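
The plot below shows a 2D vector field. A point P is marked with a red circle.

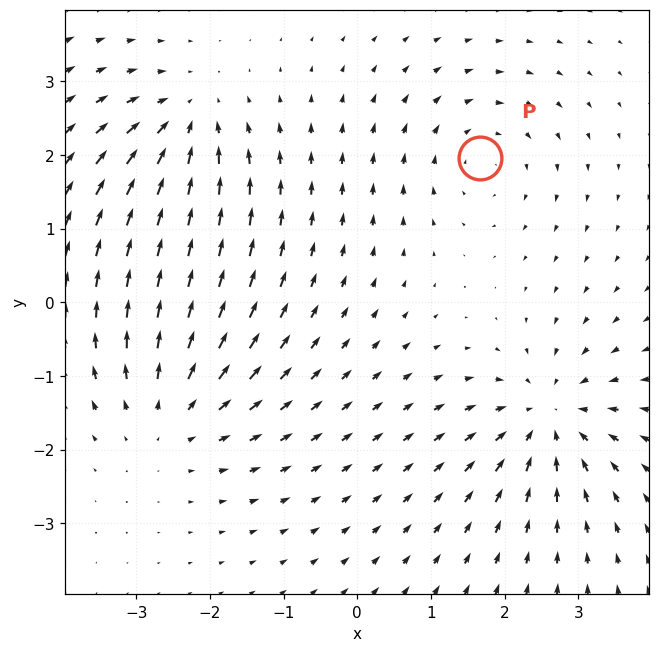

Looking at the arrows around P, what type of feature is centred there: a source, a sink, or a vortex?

vortex

At P (1.7, 2.0) the arrows circulate clockwise. Divergence ≈0, curl about -4 — near-zero divergence with nonzero curl is a vortex.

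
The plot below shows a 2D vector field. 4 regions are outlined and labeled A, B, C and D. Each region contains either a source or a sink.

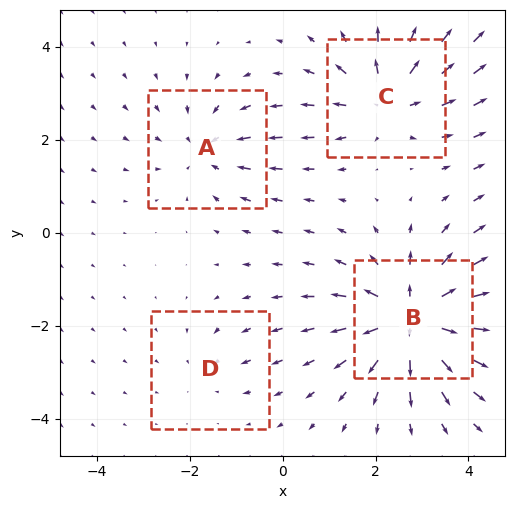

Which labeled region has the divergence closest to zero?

D

Divergence at each region's feature centre — A: about -4, B: about +7, C: about +5, D: about -2. Region D is closest to zero.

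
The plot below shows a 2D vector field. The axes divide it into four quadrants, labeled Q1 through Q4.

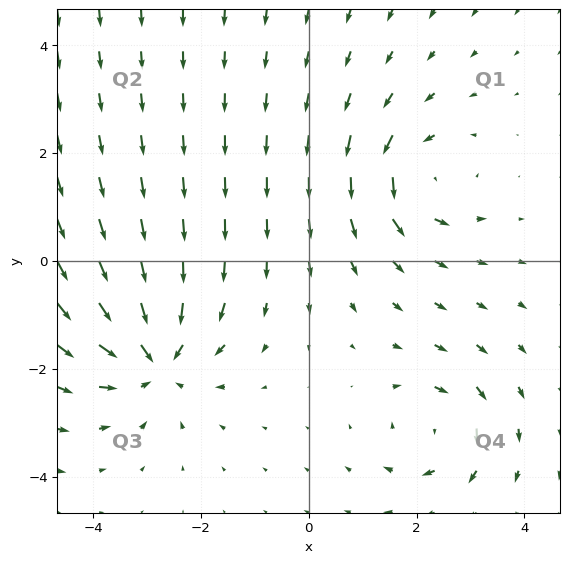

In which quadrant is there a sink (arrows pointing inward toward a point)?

Q3

The sink sits at approximately (-2.9, -1.8), which lies in quadrant Q3. The divergence there is about -5, negative as expected for a sink.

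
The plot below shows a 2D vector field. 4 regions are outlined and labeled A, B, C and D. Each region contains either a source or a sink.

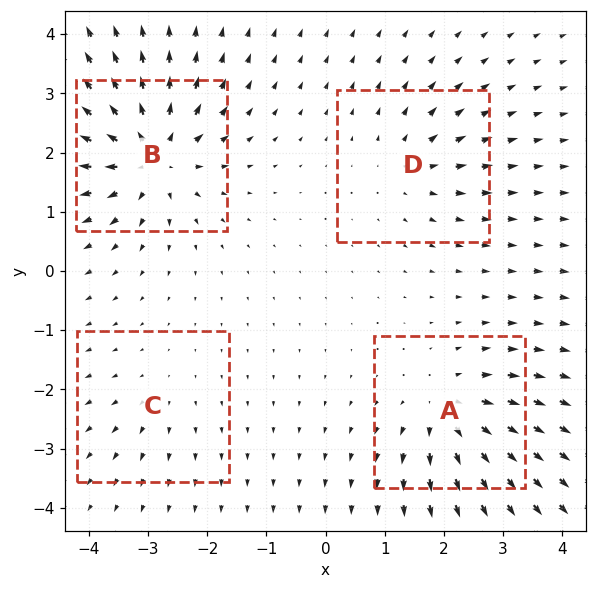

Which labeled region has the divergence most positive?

B

Divergence at each region's feature centre — A: about +6, B: about +8, C: about +3, D: about +4. Region B is most positive.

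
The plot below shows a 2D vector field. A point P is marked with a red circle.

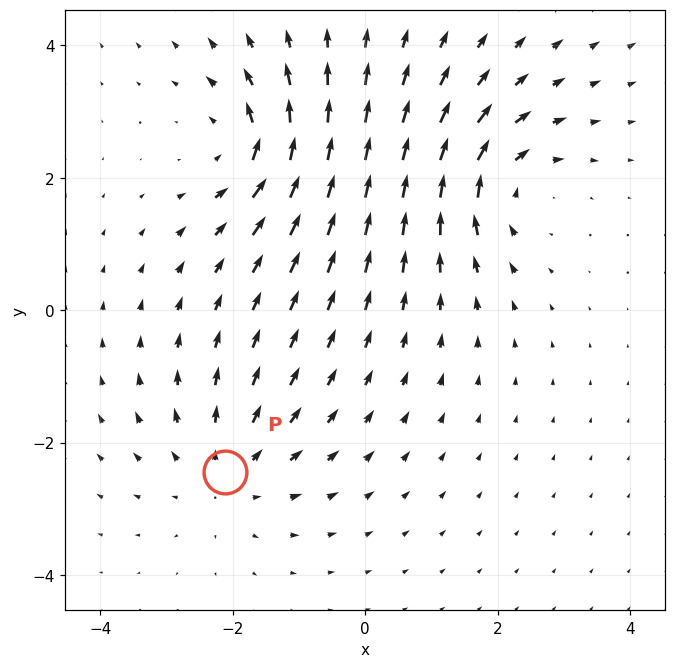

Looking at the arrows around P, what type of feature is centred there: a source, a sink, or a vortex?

source

At P (-2.1, -2.4) the arrows spread outward. Divergence about +3, curl ≈0 — positive divergence with near-zero curl is a source.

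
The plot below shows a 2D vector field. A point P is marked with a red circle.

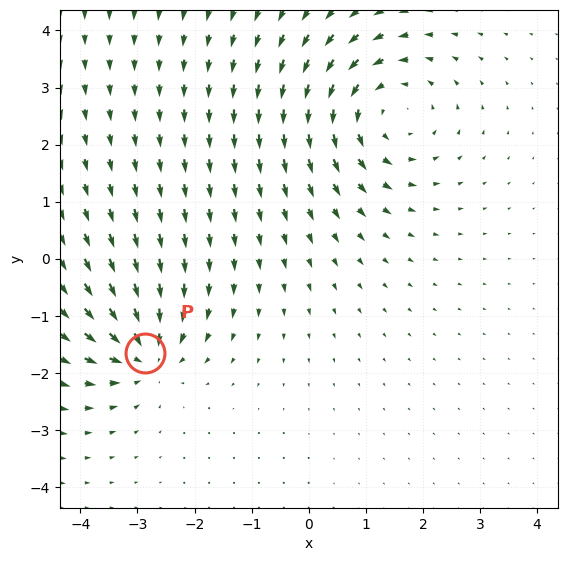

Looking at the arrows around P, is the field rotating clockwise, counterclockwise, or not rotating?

not rotating

Near P at (-2.9, -1.7) the arrows show no circulation. The curl there is ≈0.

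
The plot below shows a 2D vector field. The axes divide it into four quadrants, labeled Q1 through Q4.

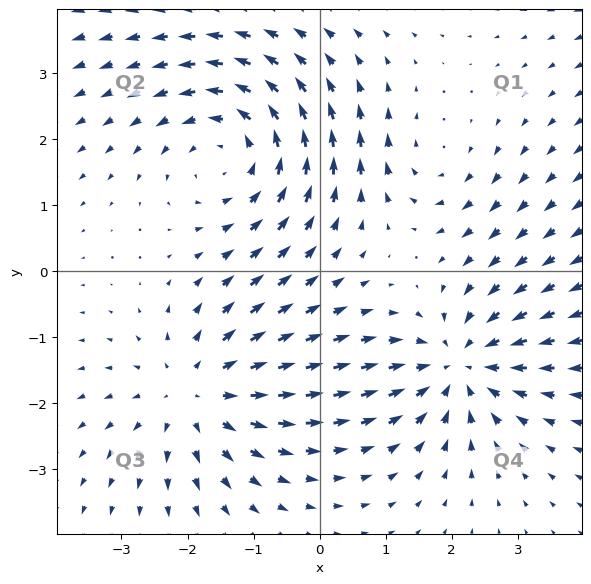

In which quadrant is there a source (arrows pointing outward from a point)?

The source sits at approximately (-1.9, -1.8), which lies in quadrant Q3. The divergence there is about +4, positive as expected for a source.

Q3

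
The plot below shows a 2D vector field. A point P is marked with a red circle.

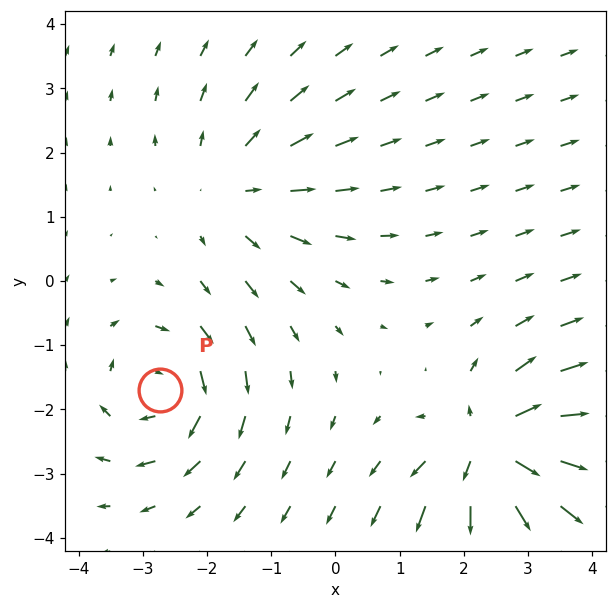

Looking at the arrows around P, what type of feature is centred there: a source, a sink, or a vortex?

vortex

At P (-2.7, -1.7) the arrows circulate clockwise. Divergence ≈0, curl about -4 — near-zero divergence with nonzero curl is a vortex.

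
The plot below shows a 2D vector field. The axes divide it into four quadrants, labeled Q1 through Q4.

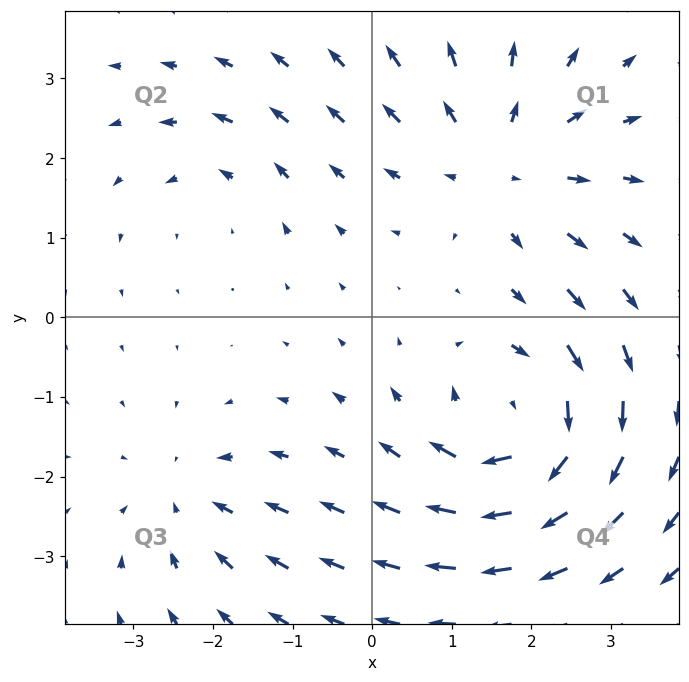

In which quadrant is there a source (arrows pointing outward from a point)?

Q1

The source sits at approximately (1.6, 1.9), which lies in quadrant Q1. The divergence there is about +4, positive as expected for a source.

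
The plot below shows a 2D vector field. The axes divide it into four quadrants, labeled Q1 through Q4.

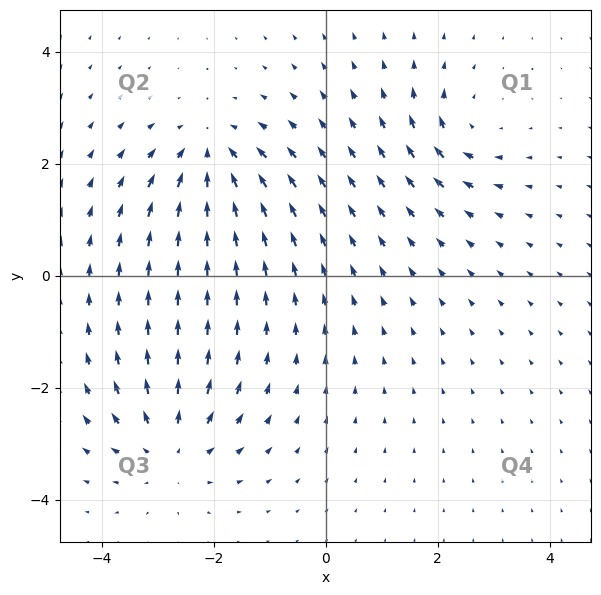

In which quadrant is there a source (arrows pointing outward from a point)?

The source sits at approximately (-2.8, -3.1), which lies in quadrant Q3. The divergence there is about +5, positive as expected for a source.

Q3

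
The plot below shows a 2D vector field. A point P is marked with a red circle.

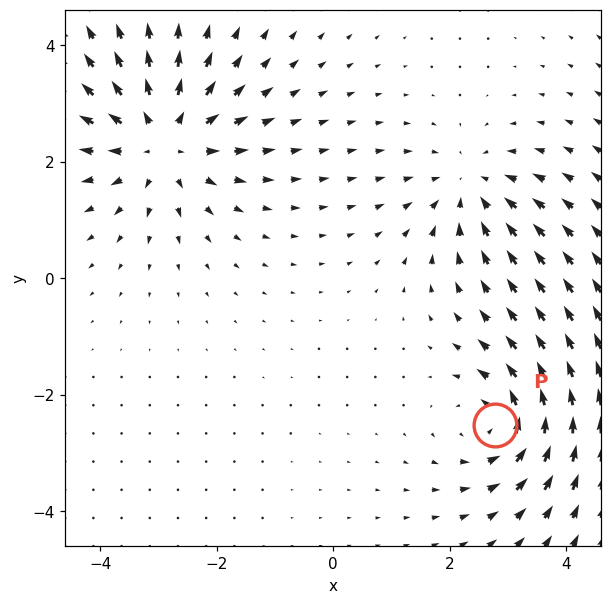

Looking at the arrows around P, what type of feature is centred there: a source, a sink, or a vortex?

At P (2.8, -2.5) the arrows circulate counterclockwise. Divergence ≈0, curl about +5 — near-zero divergence with nonzero curl is a vortex.

vortex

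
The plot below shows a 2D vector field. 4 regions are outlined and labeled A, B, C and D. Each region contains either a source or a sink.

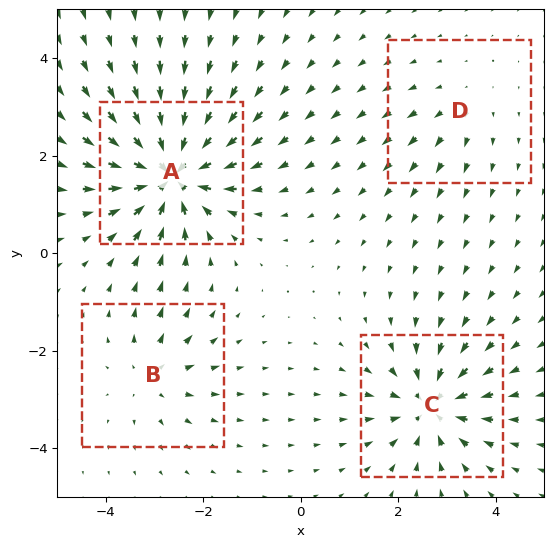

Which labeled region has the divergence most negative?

Divergence at each region's feature centre — A: about -8, B: about +4, C: about -6, D: about +2. Region A is most negative.

A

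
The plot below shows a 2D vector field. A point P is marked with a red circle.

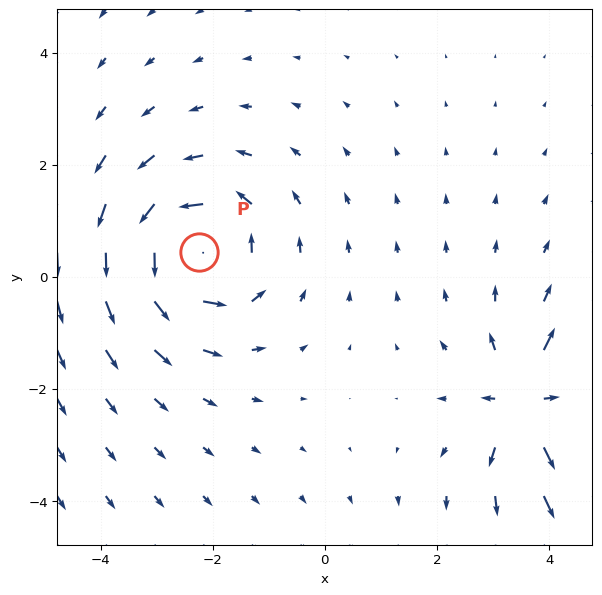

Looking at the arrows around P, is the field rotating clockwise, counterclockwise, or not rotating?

counterclockwise

Near P at (-2.3, 0.4) the arrows circulate counterclockwise. The curl (z-component) there is about +4; positive curl means counterclockwise rotation.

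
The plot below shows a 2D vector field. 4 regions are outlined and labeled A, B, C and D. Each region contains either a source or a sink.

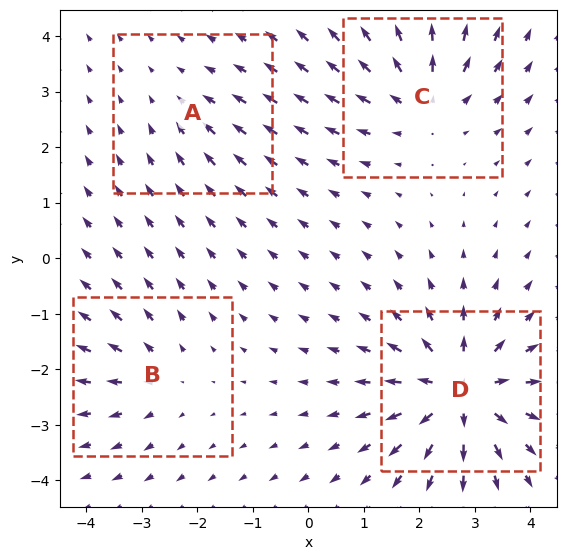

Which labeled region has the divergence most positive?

D

Divergence at each region's feature centre — A: about -2, B: about +3, C: about +5, D: about +8. Region D is most positive.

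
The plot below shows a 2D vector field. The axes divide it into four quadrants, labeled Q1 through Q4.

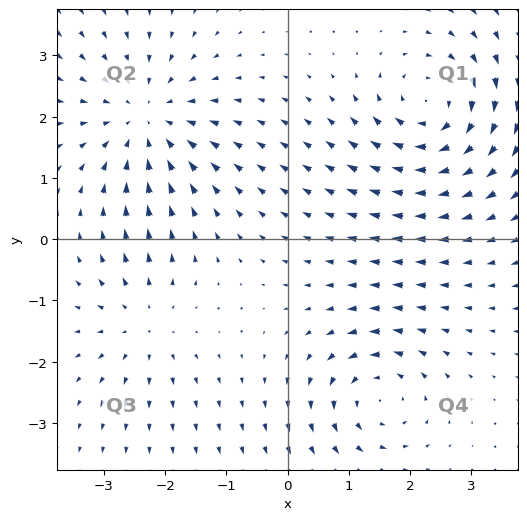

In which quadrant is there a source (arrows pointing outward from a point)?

The source sits at approximately (-2.4, -1.3), which lies in quadrant Q3. The divergence there is about +3, positive as expected for a source.

Q3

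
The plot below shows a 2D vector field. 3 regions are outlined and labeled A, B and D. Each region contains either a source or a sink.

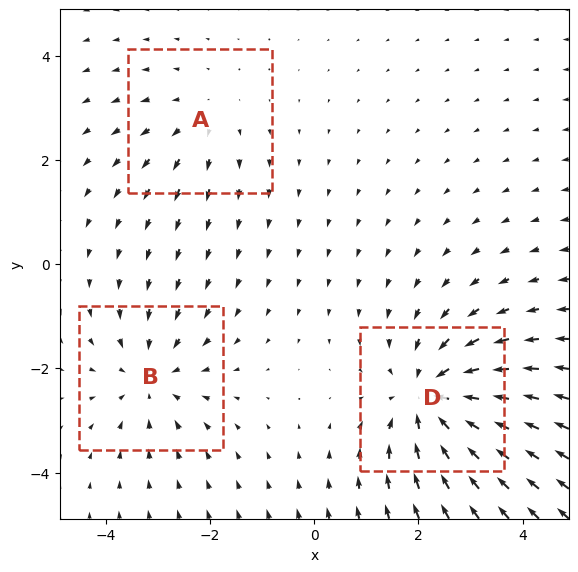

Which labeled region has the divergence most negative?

Divergence at each region's feature centre — A: about +2, B: about -3, D: about -4. Region D is most negative.

D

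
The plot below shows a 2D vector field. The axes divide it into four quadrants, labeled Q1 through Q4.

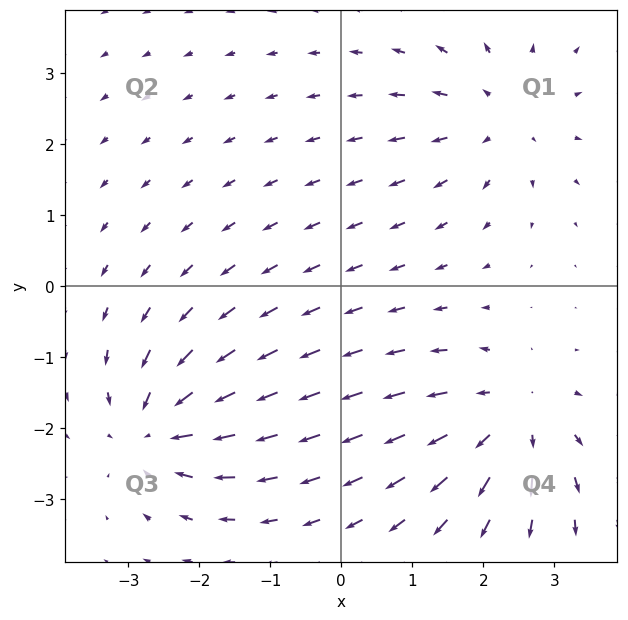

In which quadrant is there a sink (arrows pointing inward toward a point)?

The sink sits at approximately (-2.6, -2.0), which lies in quadrant Q3. The divergence there is about -5, negative as expected for a sink.

Q3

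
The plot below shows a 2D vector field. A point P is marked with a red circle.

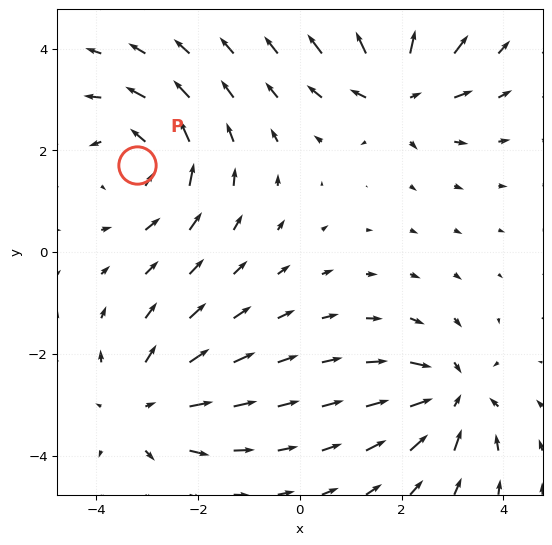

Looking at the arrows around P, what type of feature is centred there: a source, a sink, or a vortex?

vortex

At P (-3.2, 1.7) the arrows circulate counterclockwise. Divergence ≈0, curl about +3 — near-zero divergence with nonzero curl is a vortex.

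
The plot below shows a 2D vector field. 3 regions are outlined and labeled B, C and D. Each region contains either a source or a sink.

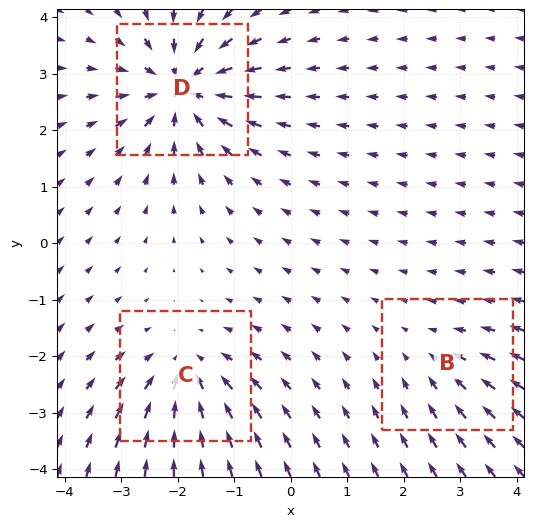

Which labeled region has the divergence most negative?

D

Divergence at each region's feature centre — B: about -2, C: about -4, D: about -5. Region D is most negative.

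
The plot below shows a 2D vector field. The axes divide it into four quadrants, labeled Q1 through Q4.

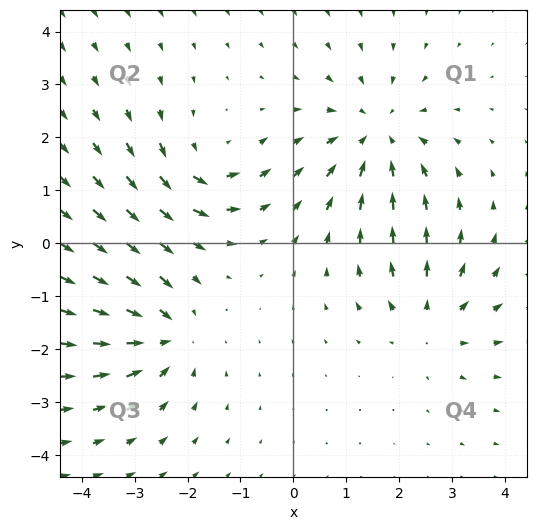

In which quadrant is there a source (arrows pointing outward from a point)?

The source sits at approximately (2.6, -1.5), which lies in quadrant Q4. The divergence there is about +3, positive as expected for a source.

Q4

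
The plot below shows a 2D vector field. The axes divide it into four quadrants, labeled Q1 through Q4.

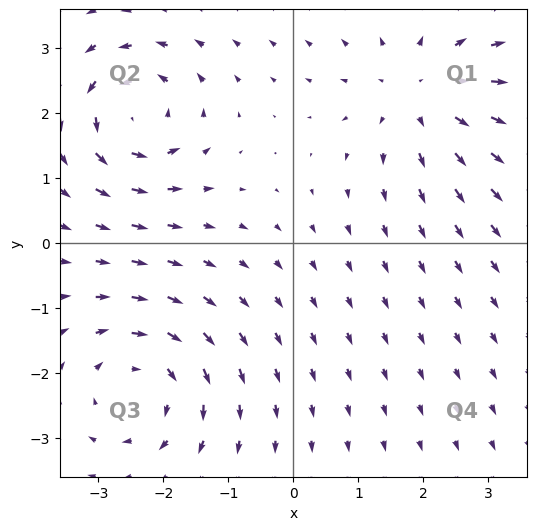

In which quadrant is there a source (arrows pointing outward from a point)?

Q1

The source sits at approximately (2.0, 2.3), which lies in quadrant Q1. The divergence there is about +3, positive as expected for a source.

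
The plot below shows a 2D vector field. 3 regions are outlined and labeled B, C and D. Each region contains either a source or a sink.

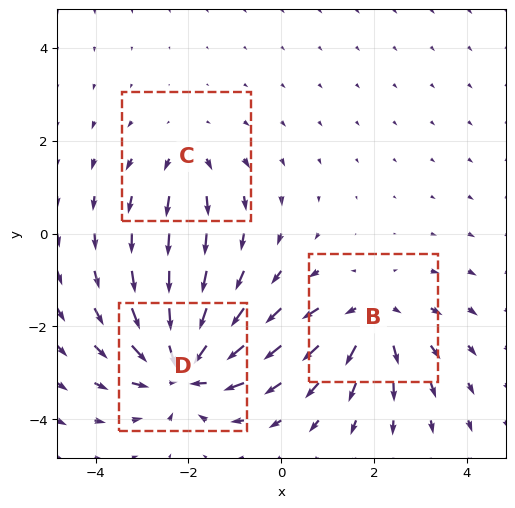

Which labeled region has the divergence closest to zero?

C

Divergence at each region's feature centre — B: about +4, C: about +2, D: about -5. Region C is closest to zero.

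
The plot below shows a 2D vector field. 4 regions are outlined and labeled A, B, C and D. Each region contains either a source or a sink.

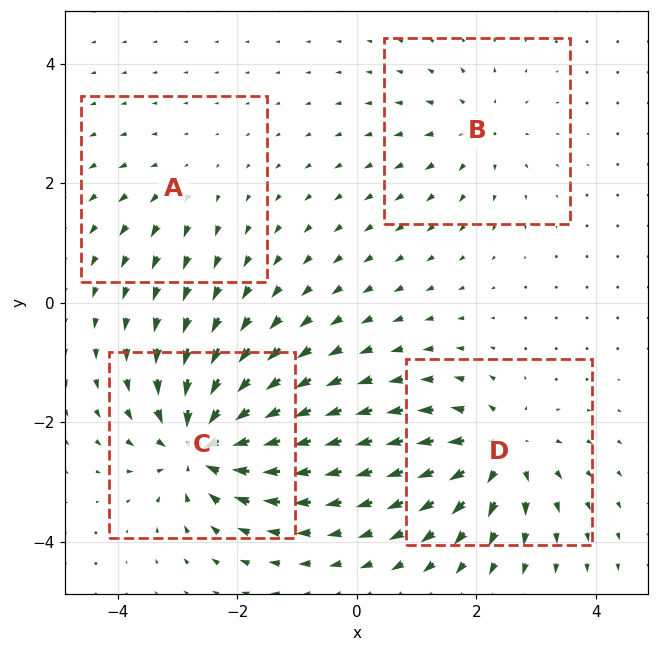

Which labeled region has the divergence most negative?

Divergence at each region's feature centre — A: about +2, B: about +4, C: about -8, D: about +6. Region C is most negative.

C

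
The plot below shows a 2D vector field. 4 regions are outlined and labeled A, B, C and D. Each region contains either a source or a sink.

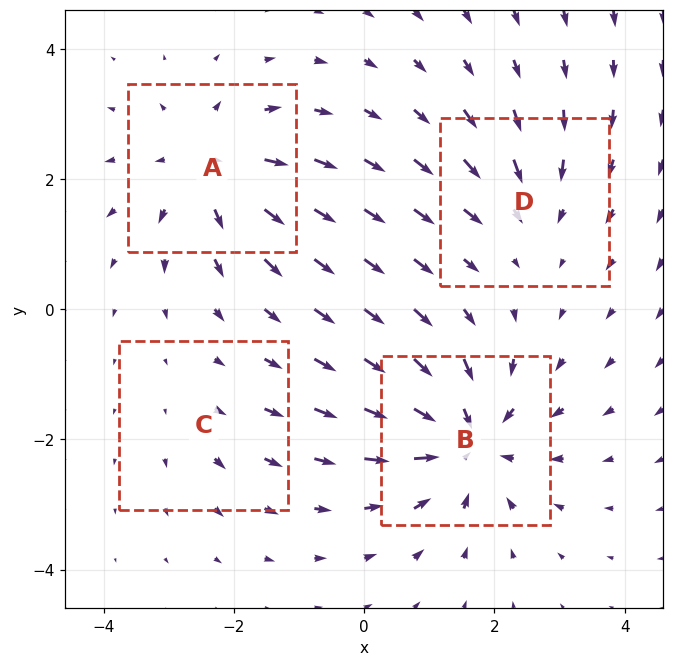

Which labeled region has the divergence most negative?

B

Divergence at each region's feature centre — A: about +5, B: about -7, C: about +2, D: about -3. Region B is most negative.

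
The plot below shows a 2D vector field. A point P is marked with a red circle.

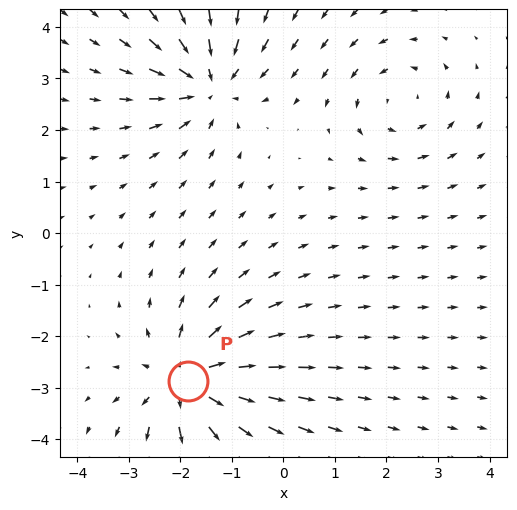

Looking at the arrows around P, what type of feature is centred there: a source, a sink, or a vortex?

source

At P (-1.9, -2.9) the arrows spread outward. Divergence about +6, curl ≈0 — positive divergence with near-zero curl is a source.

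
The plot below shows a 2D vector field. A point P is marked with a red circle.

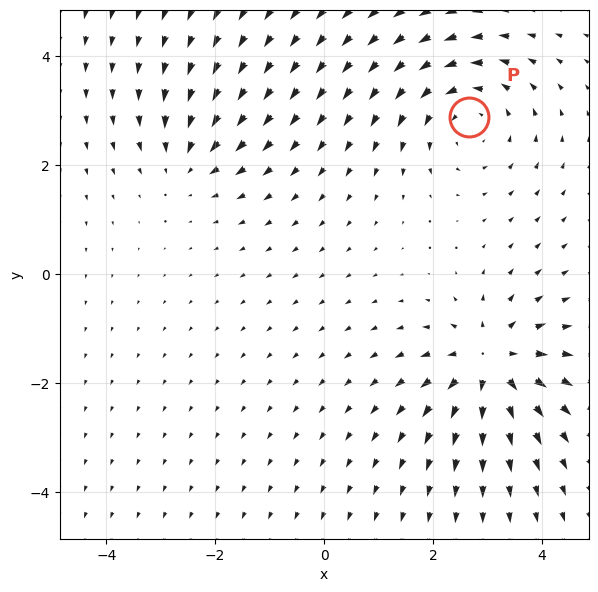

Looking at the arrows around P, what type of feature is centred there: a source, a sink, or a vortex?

vortex

At P (2.7, 2.9) the arrows circulate counterclockwise. Divergence ≈0, curl about +4 — near-zero divergence with nonzero curl is a vortex.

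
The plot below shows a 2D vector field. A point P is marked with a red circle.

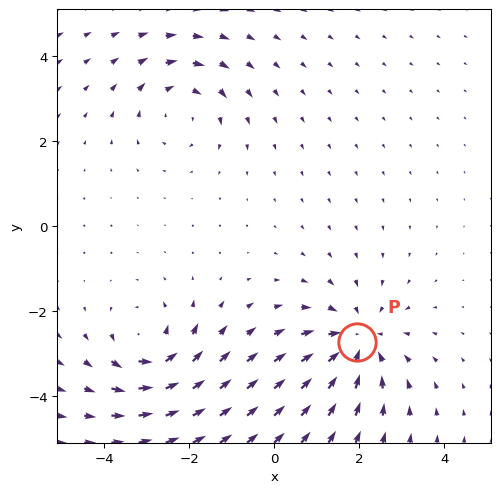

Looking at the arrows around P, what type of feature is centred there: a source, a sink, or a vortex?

At P (1.9, -2.7) the arrows converge inward. Divergence about -5, curl ≈0 — negative divergence with near-zero curl is a sink.

sink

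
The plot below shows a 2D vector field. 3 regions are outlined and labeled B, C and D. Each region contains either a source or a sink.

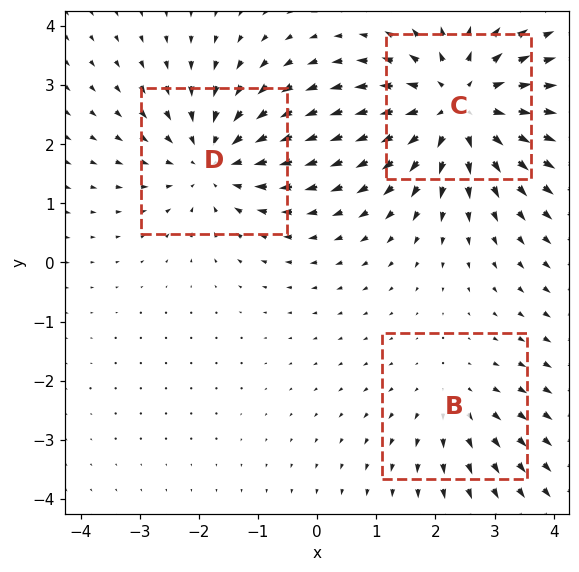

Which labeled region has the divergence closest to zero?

Divergence at each region's feature centre — B: about +2, C: about +4, D: about -3. Region B is closest to zero.

B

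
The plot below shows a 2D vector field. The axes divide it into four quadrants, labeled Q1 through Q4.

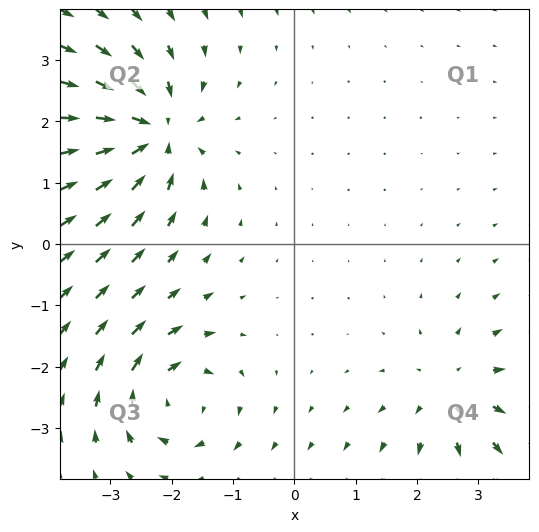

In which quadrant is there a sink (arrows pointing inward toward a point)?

The sink sits at approximately (-2.3, 1.8), which lies in quadrant Q2. The divergence there is about -6, negative as expected for a sink.

Q2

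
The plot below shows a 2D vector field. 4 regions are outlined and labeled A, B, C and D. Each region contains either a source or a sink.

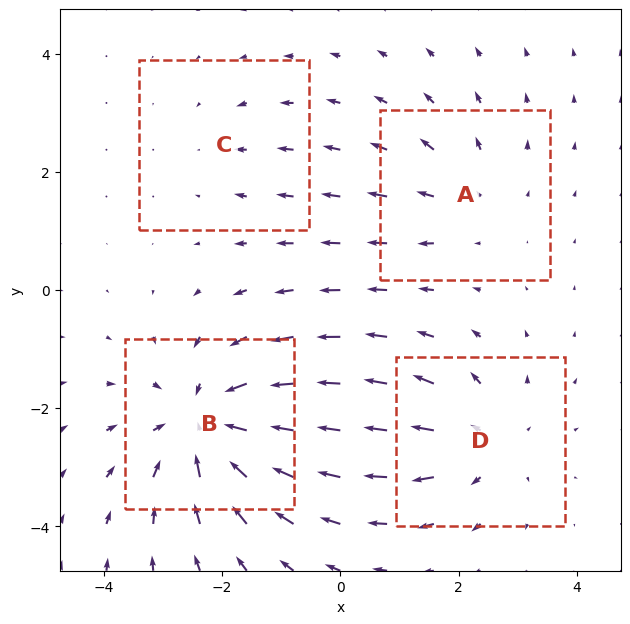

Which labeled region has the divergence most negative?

B

Divergence at each region's feature centre — A: about +3, B: about -6, C: about -2, D: about +4. Region B is most negative.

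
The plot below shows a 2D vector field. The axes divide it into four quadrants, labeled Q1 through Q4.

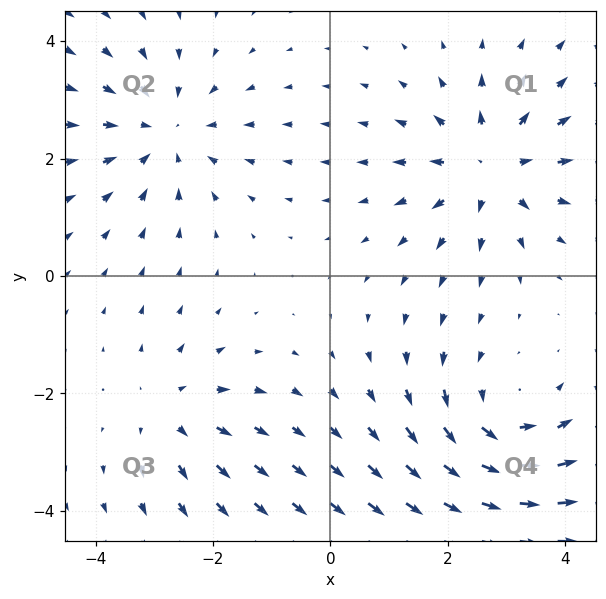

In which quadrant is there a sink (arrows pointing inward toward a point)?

Q2

The sink sits at approximately (-2.8, 2.5), which lies in quadrant Q2. The divergence there is about -3, negative as expected for a sink.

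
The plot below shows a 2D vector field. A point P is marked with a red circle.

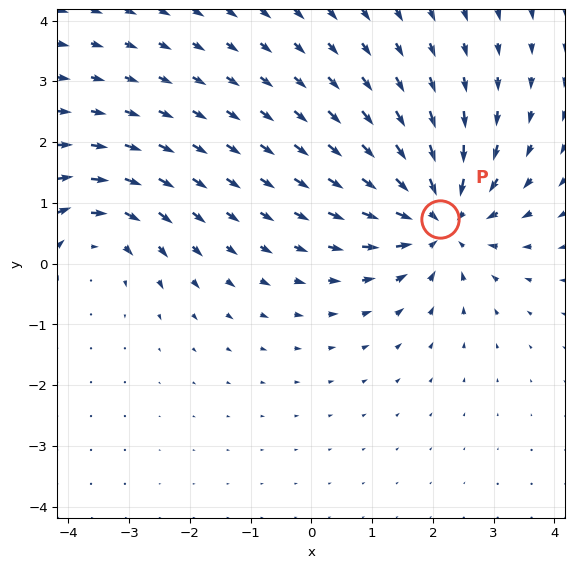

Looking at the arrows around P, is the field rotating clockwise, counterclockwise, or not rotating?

Near P at (2.1, 0.7) the arrows show no circulation. The curl there is ≈0.

not rotating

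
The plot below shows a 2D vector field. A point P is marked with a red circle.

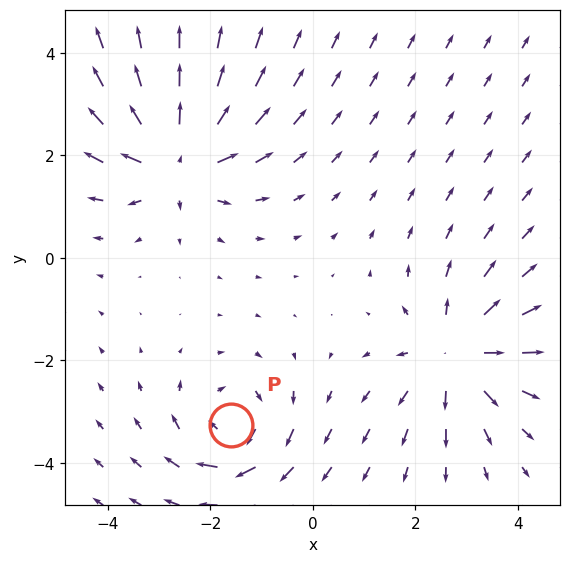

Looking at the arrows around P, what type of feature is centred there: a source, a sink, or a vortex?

At P (-1.6, -3.3) the arrows circulate clockwise. Divergence ≈0, curl about -4 — near-zero divergence with nonzero curl is a vortex.

vortex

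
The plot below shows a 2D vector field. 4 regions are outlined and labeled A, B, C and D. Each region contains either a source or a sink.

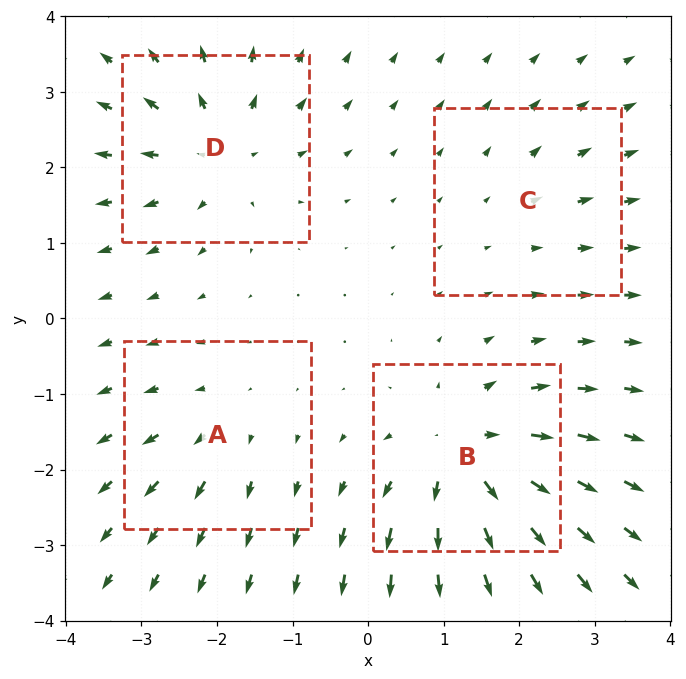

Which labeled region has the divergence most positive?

B

Divergence at each region's feature centre — A: about +3, B: about +7, C: about +2, D: about +6. Region B is most positive.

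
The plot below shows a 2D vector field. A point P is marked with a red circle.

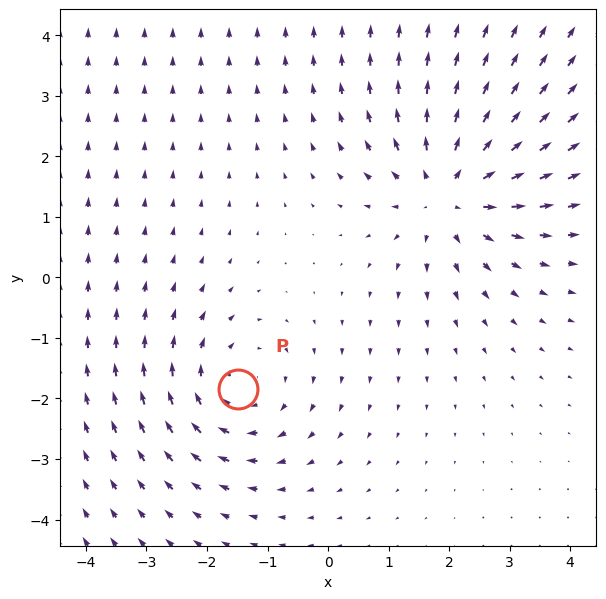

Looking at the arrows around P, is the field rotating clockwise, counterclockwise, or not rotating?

Near P at (-1.5, -1.8) the arrows circulate clockwise. The curl (z-component) there is about -3; negative curl means clockwise rotation.

clockwise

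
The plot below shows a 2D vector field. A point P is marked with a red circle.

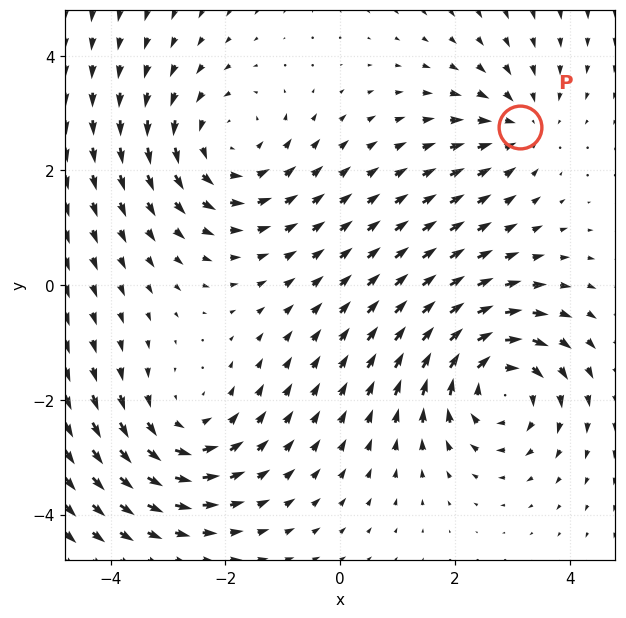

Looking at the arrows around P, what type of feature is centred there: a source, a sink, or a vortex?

sink

At P (3.1, 2.8) the arrows converge inward. Divergence about -3, curl ≈0 — negative divergence with near-zero curl is a sink.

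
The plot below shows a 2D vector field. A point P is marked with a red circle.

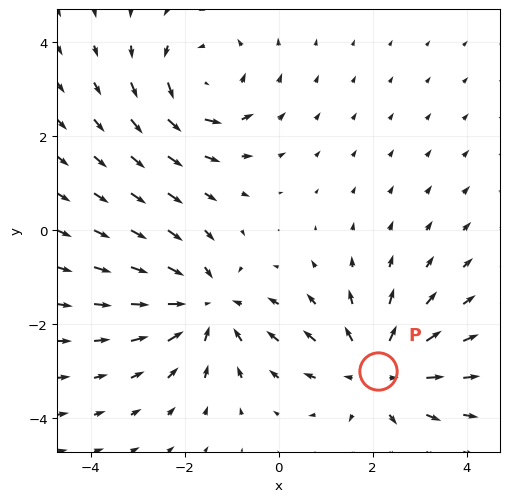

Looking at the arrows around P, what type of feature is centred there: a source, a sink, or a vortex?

source

At P (2.1, -3.0) the arrows spread outward. Divergence about +3, curl ≈0 — positive divergence with near-zero curl is a source.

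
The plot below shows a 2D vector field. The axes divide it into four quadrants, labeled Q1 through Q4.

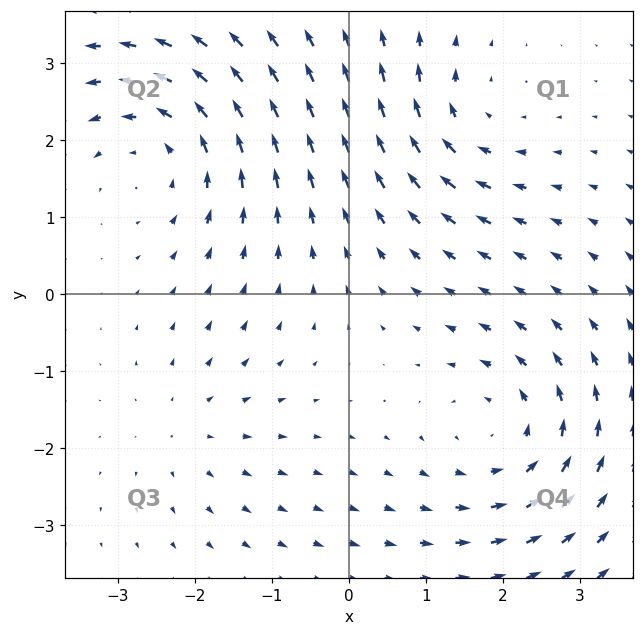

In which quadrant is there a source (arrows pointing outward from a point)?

Q3

The source sits at approximately (-2.1, -1.7), which lies in quadrant Q3. The divergence there is about +2, positive as expected for a source.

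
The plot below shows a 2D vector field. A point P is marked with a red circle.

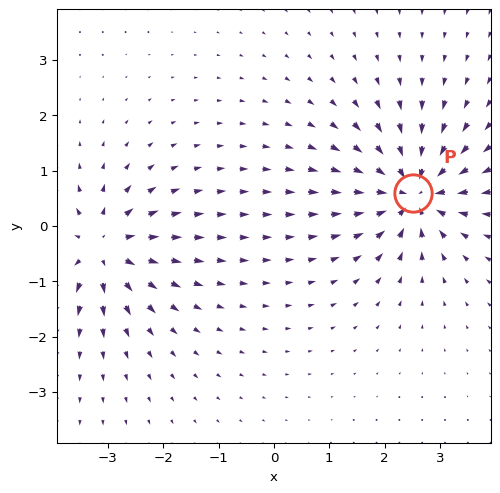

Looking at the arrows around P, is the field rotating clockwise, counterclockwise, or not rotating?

not rotating

Near P at (2.5, 0.6) the arrows show no circulation. The curl there is ≈0.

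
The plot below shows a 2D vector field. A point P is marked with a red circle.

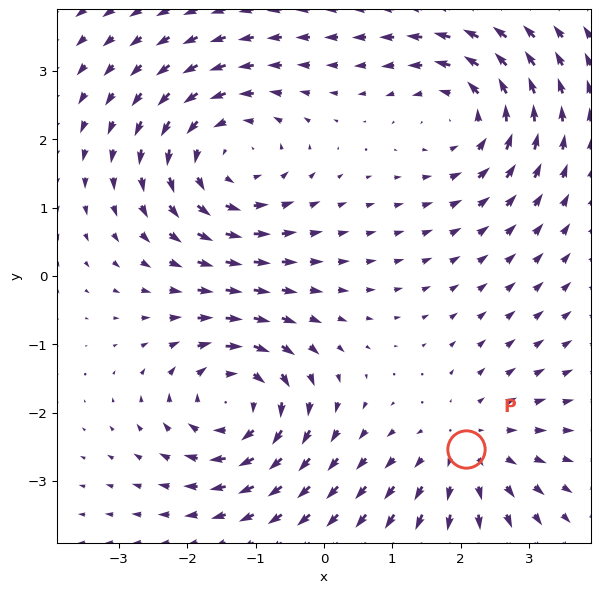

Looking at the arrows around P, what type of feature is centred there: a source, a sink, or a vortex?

At P (2.1, -2.5) the arrows spread outward. Divergence about +3, curl ≈0 — positive divergence with near-zero curl is a source.

source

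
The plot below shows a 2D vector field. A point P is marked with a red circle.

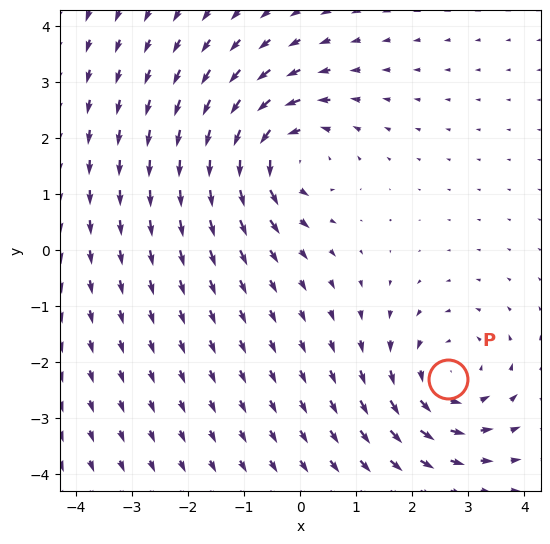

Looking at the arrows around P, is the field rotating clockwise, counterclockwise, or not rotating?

Near P at (2.6, -2.3) the arrows circulate counterclockwise. The curl (z-component) there is about +3; positive curl means counterclockwise rotation.

counterclockwise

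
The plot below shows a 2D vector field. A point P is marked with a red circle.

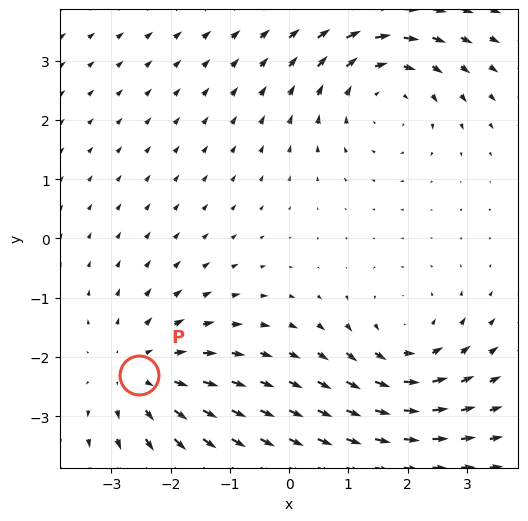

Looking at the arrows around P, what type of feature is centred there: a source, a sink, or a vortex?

At P (-2.5, -2.3) the arrows spread outward. Divergence about +2, curl ≈0 — positive divergence with near-zero curl is a source.

source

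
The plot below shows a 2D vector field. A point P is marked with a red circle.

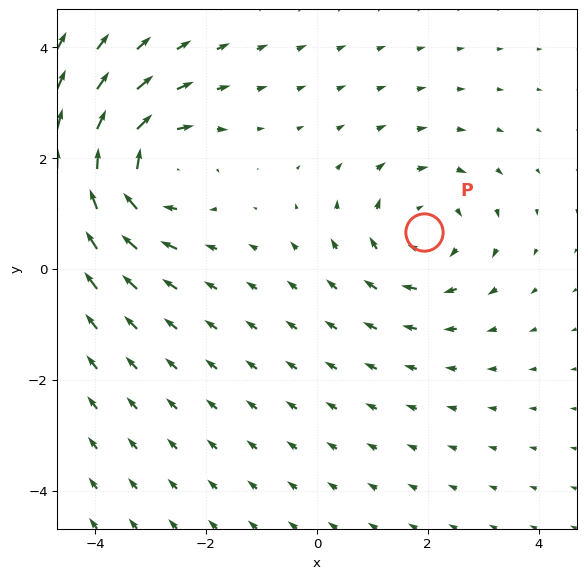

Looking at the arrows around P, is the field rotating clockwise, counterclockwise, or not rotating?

Near P at (1.9, 0.7) the arrows circulate clockwise. The curl (z-component) there is about -3; negative curl means clockwise rotation.

clockwise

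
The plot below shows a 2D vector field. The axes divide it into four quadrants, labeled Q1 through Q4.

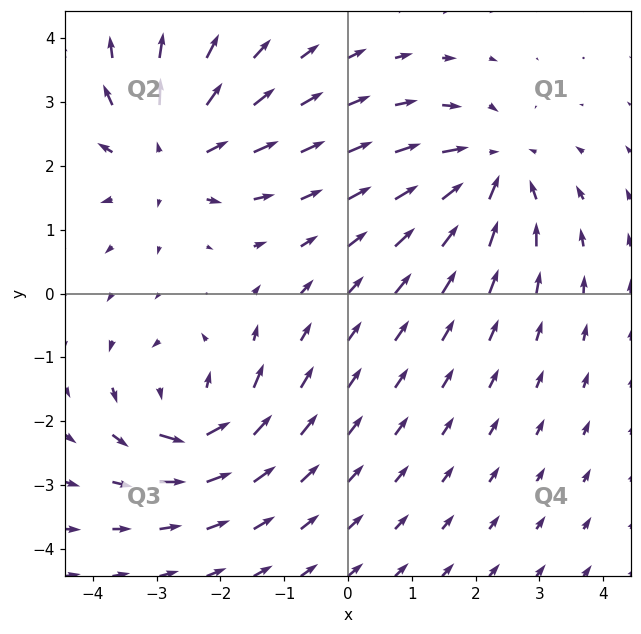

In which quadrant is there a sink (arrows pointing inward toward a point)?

The sink sits at approximately (2.2, 1.9), which lies in quadrant Q1. The divergence there is about -3, negative as expected for a sink.

Q1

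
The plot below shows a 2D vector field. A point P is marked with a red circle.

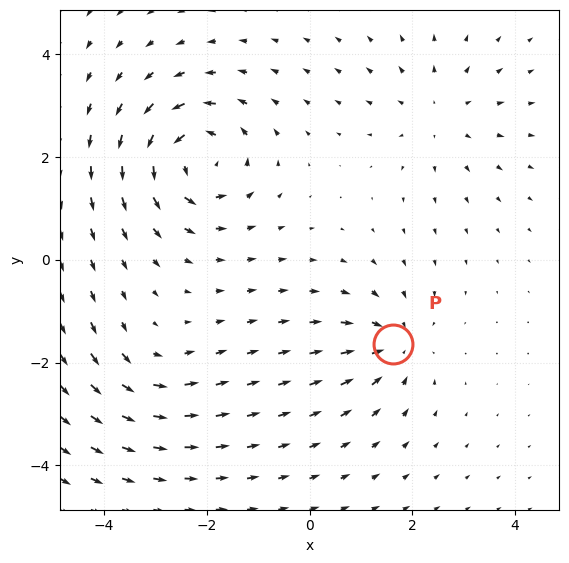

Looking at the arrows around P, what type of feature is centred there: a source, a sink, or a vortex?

At P (1.6, -1.6) the arrows converge inward. Divergence about -3, curl ≈0 — negative divergence with near-zero curl is a sink.

sink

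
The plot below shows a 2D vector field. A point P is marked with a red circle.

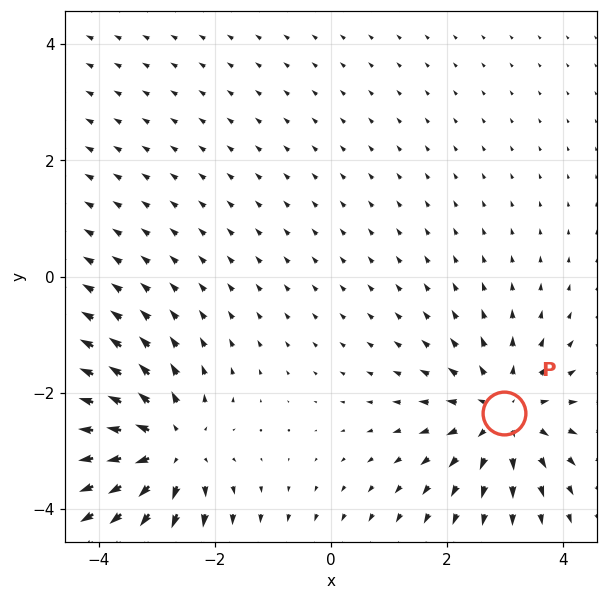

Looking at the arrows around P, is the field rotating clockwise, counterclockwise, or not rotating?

not rotating

Near P at (3.0, -2.4) the arrows show no circulation. The curl there is ≈0.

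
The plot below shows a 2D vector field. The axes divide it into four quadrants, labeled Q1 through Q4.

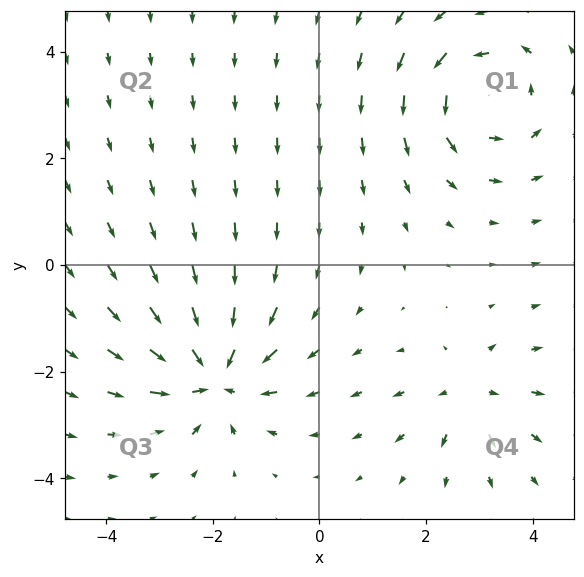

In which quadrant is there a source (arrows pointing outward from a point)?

Q4

The source sits at approximately (2.8, -2.4), which lies in quadrant Q4. The divergence there is about +4, positive as expected for a source.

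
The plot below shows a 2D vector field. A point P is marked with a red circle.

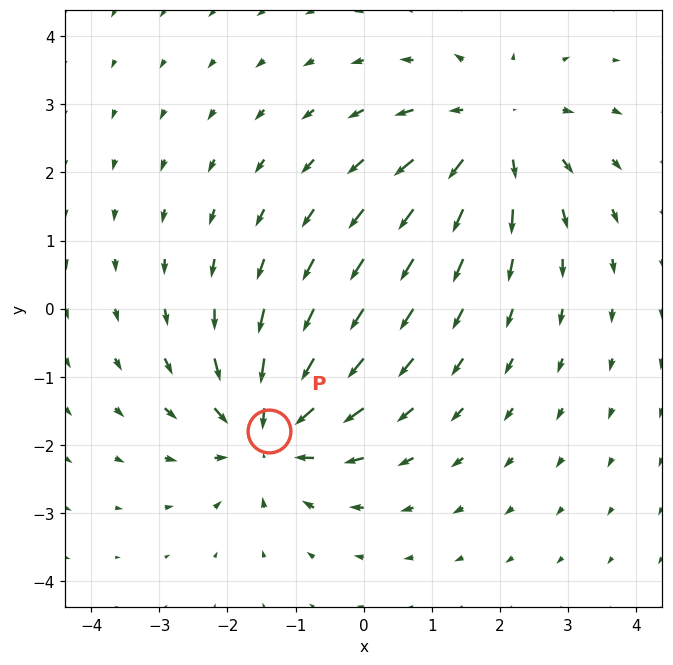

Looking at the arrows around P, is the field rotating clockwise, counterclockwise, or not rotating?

not rotating

Near P at (-1.4, -1.8) the arrows show no circulation. The curl there is ≈0.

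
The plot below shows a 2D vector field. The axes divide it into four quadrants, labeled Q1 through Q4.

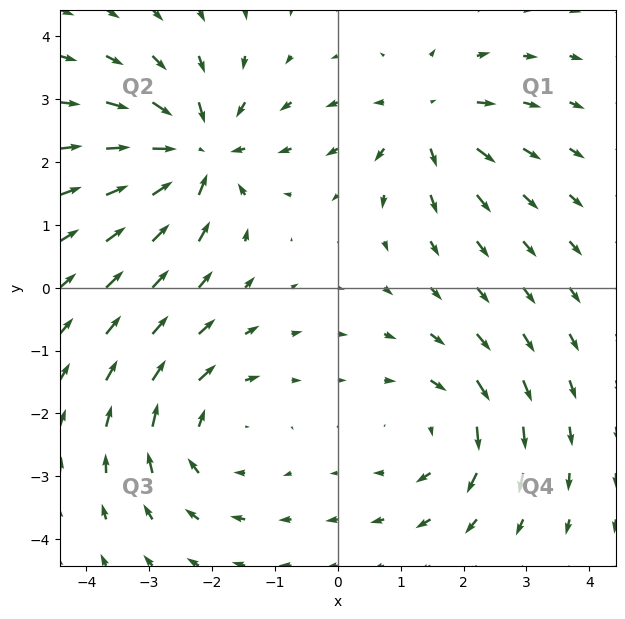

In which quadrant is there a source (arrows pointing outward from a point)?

Q1

The source sits at approximately (1.4, 2.7), which lies in quadrant Q1. The divergence there is about +4, positive as expected for a source.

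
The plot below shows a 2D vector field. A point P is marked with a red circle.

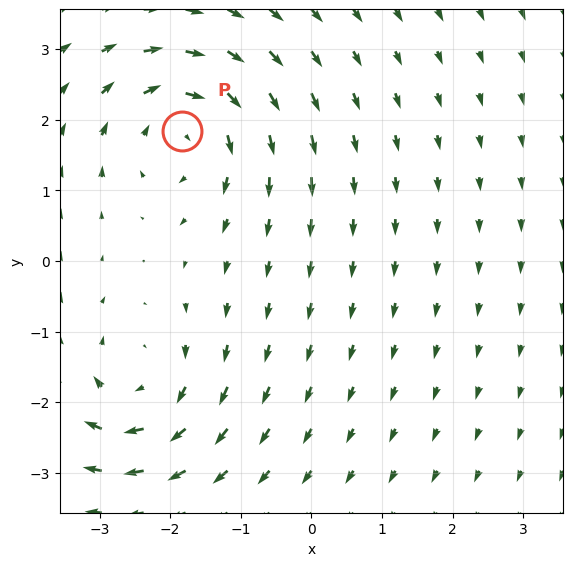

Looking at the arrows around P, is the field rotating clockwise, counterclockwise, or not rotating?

Near P at (-1.8, 1.8) the arrows circulate clockwise. The curl (z-component) there is about -5; negative curl means clockwise rotation.

clockwise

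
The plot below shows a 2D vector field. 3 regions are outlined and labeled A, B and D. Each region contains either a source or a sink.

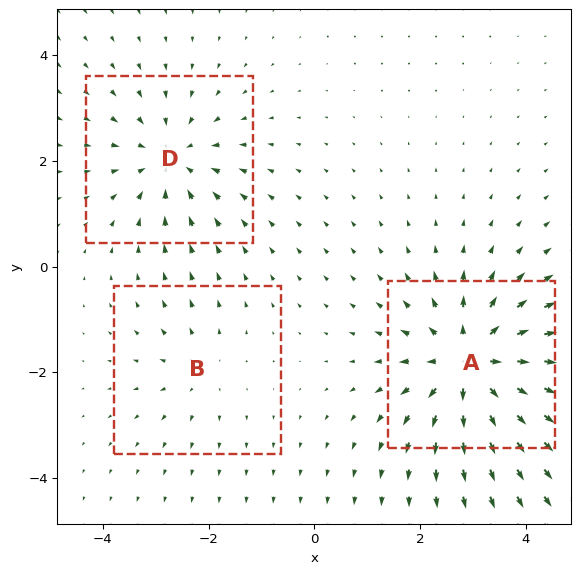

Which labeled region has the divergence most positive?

Divergence at each region's feature centre — A: about +5, B: about +2, D: about -3. Region A is most positive.

A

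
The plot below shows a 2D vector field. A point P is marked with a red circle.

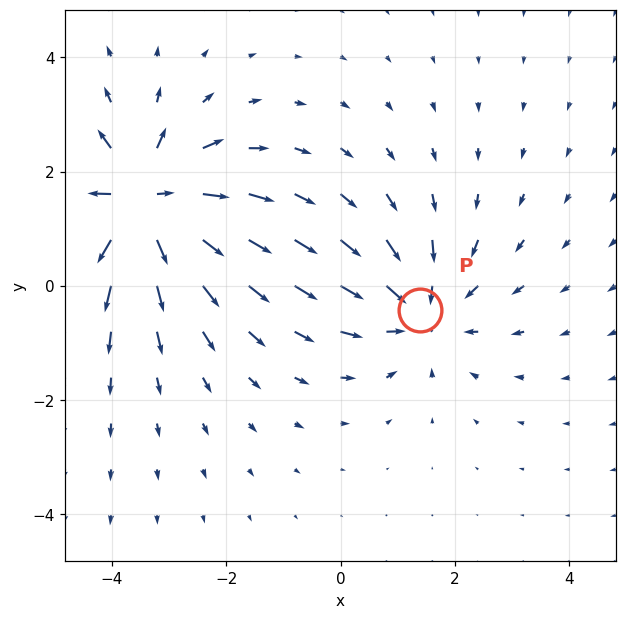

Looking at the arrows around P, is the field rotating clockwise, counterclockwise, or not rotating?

not rotating

Near P at (1.4, -0.4) the arrows show no circulation. The curl there is ≈0.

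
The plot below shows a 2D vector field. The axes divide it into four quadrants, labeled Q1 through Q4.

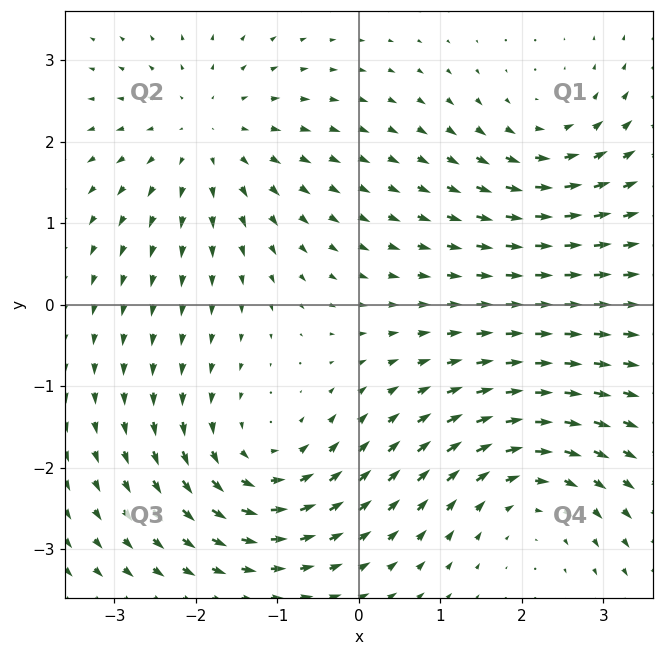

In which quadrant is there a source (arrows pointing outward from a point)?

The source sits at approximately (-1.9, 2.1), which lies in quadrant Q2. The divergence there is about +3, positive as expected for a source.

Q2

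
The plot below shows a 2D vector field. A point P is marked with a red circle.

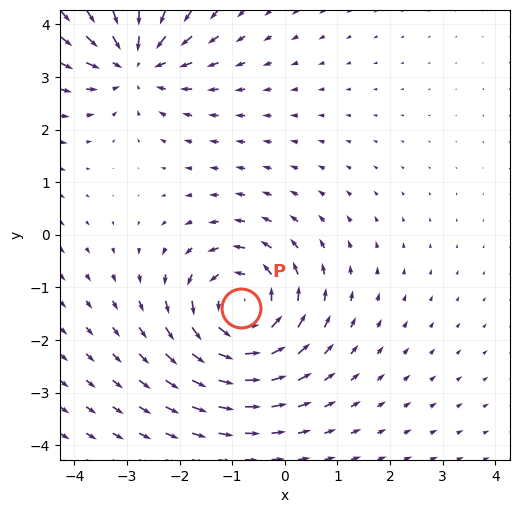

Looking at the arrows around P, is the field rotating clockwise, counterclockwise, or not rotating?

Near P at (-0.8, -1.4) the arrows circulate counterclockwise. The curl (z-component) there is about +5; positive curl means counterclockwise rotation.

counterclockwise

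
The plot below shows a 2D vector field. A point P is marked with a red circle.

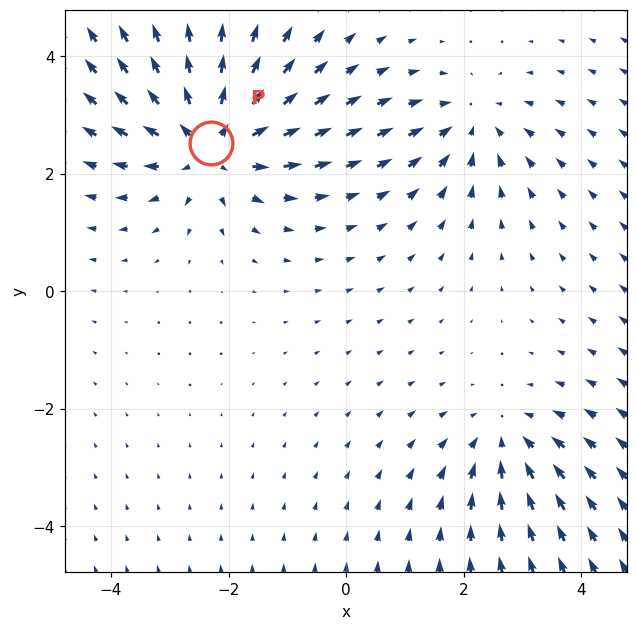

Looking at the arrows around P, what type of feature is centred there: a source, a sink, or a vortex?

At P (-2.3, 2.5) the arrows spread outward. Divergence about +4, curl ≈0 — positive divergence with near-zero curl is a source.

source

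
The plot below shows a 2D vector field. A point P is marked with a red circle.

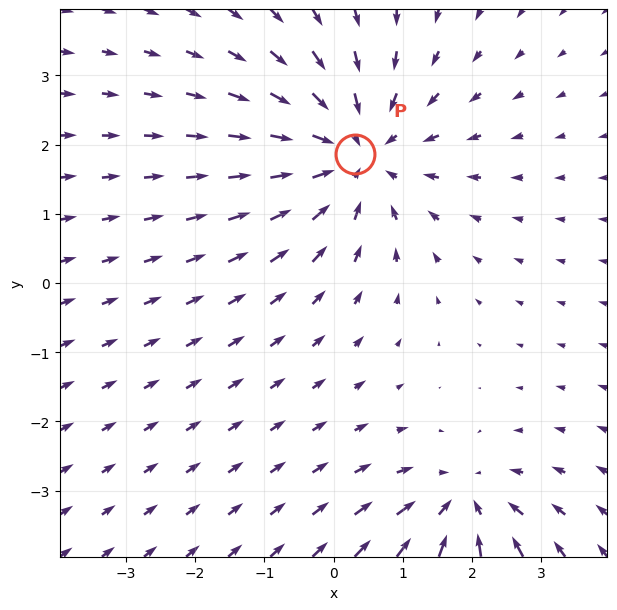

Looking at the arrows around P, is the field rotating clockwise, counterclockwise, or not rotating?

Near P at (0.3, 1.9) the arrows show no circulation. The curl there is ≈0.

not rotating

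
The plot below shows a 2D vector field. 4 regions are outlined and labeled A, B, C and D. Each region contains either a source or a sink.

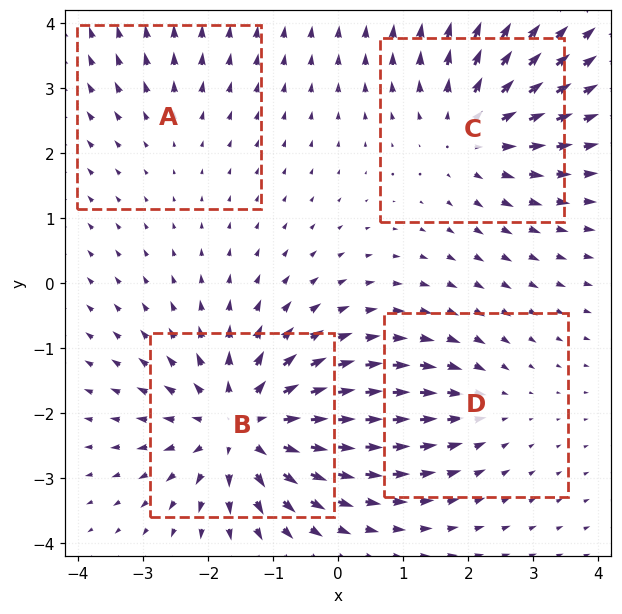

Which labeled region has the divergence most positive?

B

Divergence at each region's feature centre — A: about +2, B: about +7, C: about +5, D: about -3. Region B is most positive.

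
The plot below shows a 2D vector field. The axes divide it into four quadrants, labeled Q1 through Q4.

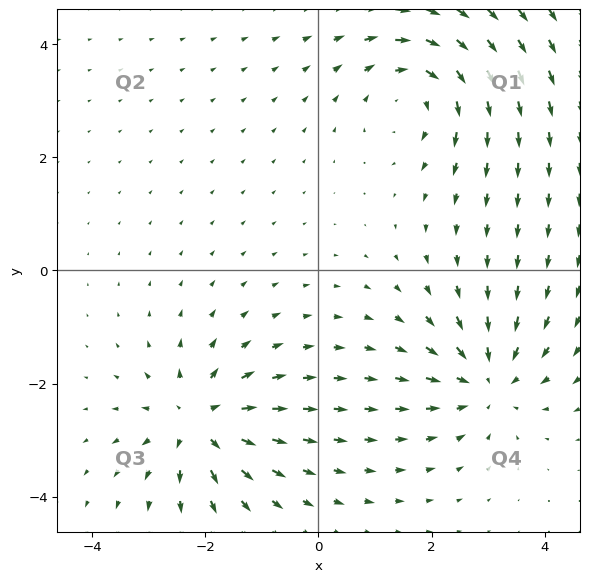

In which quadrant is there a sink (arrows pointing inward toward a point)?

The sink sits at approximately (3.0, -2.0), which lies in quadrant Q4. The divergence there is about -4, negative as expected for a sink.

Q4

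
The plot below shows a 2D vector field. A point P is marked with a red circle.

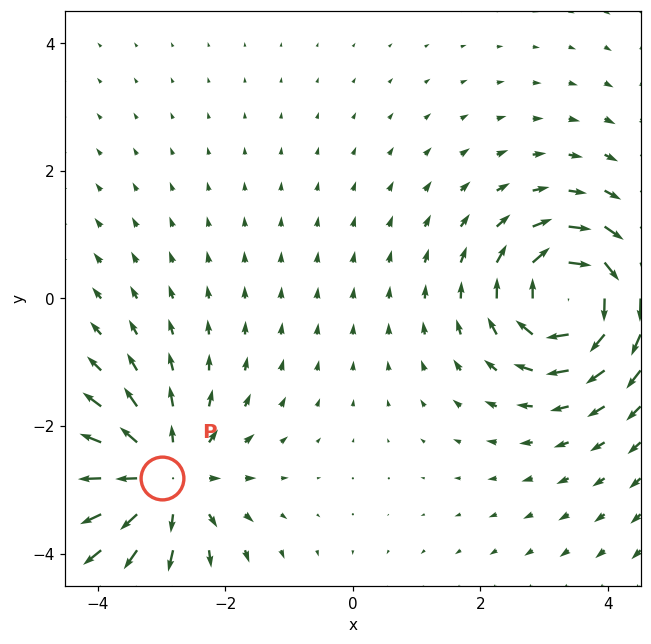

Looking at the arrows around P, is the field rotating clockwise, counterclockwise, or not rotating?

not rotating

Near P at (-3.0, -2.8) the arrows show no circulation. The curl there is ≈0.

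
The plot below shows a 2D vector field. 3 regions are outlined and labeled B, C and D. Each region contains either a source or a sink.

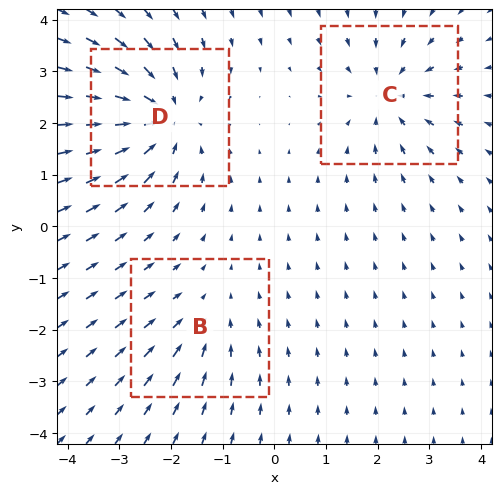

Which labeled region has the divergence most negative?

Divergence at each region's feature centre — B: about -2, C: about -3, D: about -5. Region D is most negative.

D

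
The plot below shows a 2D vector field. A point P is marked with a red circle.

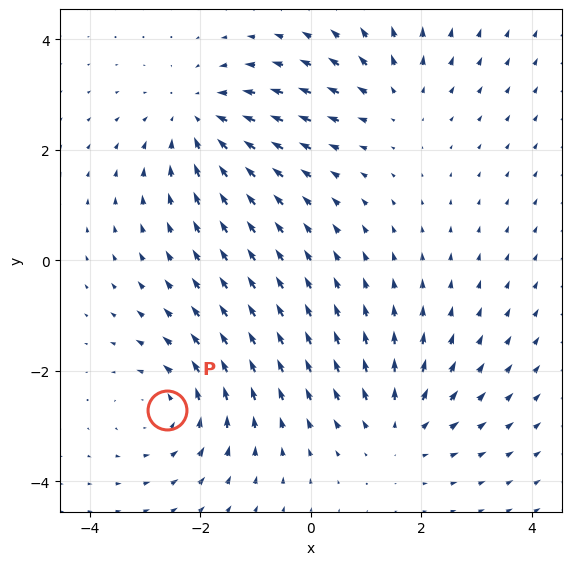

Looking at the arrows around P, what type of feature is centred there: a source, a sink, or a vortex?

At P (-2.6, -2.7) the arrows circulate counterclockwise. Divergence ≈0, curl about +3 — near-zero divergence with nonzero curl is a vortex.

vortex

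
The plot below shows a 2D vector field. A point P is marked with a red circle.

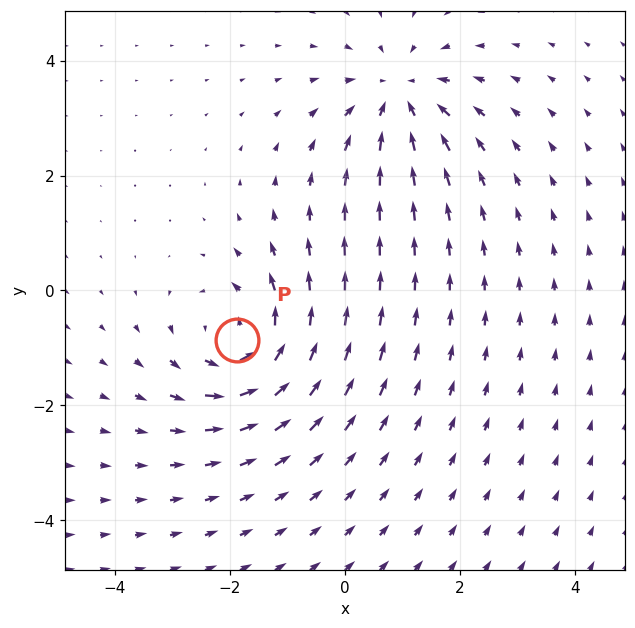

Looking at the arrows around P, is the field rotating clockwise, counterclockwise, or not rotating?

counterclockwise

Near P at (-1.9, -0.9) the arrows circulate counterclockwise. The curl (z-component) there is about +5; positive curl means counterclockwise rotation.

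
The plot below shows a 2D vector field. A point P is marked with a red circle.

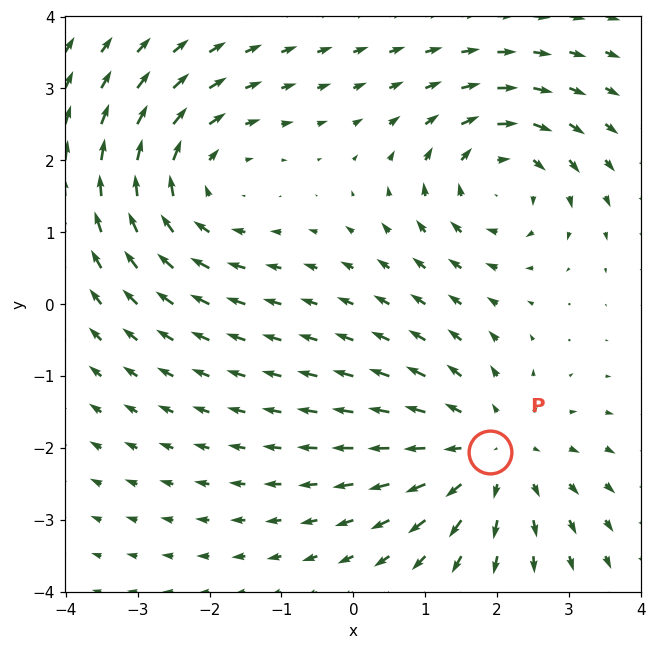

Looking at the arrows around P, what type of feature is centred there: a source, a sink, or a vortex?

At P (1.9, -2.1) the arrows spread outward. Divergence about +4, curl ≈0 — positive divergence with near-zero curl is a source.

source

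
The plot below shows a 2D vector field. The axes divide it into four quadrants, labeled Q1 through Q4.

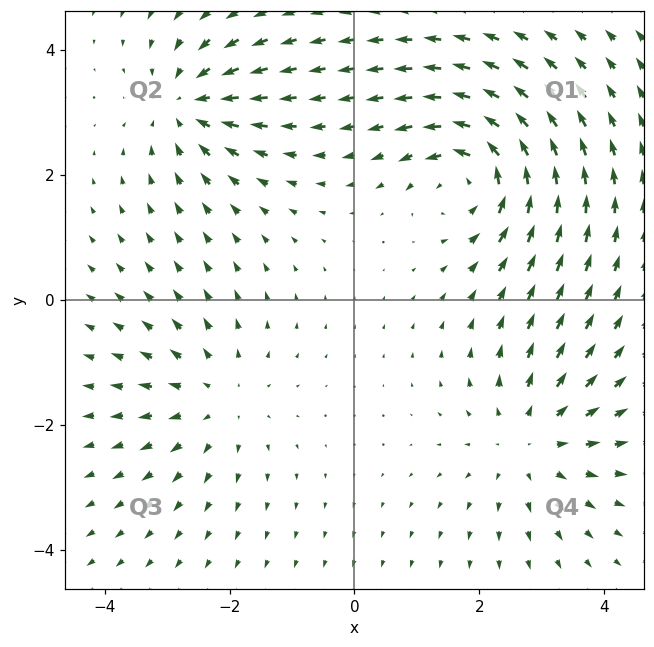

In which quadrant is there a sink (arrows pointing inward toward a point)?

The sink sits at approximately (-2.7, 3.1), which lies in quadrant Q2. The divergence there is about -4, negative as expected for a sink.

Q2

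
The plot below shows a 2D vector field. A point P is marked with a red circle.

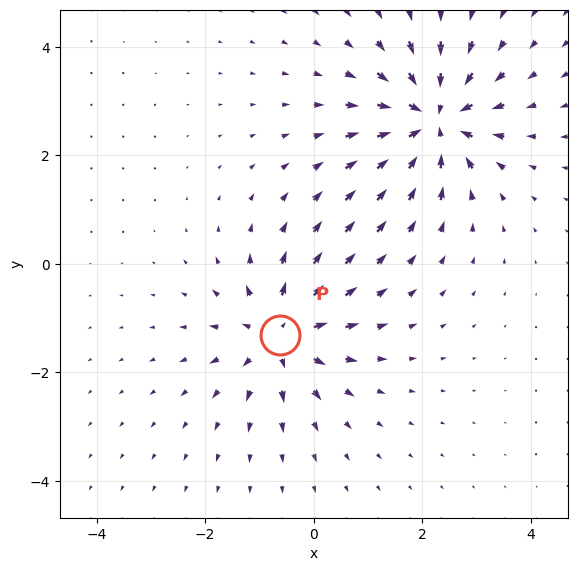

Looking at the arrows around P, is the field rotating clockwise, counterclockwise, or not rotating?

Near P at (-0.6, -1.3) the arrows show no circulation. The curl there is ≈0.

not rotating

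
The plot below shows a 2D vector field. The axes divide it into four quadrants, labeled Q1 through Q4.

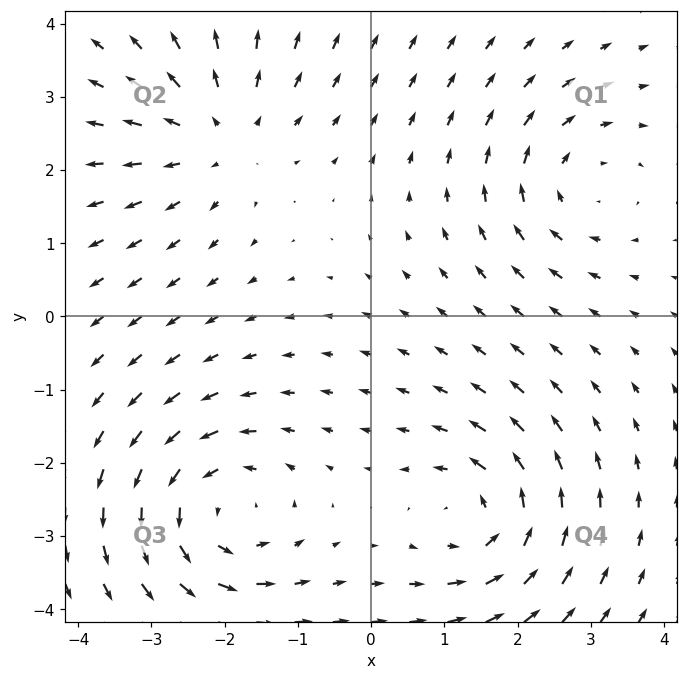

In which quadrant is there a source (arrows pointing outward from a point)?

The source sits at approximately (-2.1, 2.5), which lies in quadrant Q2. The divergence there is about +3, positive as expected for a source.

Q2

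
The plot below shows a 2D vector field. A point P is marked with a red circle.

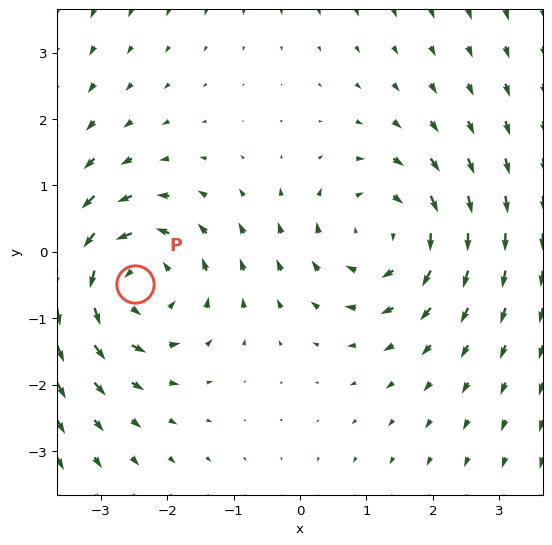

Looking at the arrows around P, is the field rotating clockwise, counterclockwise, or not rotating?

counterclockwise

Near P at (-2.5, -0.5) the arrows circulate counterclockwise. The curl (z-component) there is about +3; positive curl means counterclockwise rotation.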